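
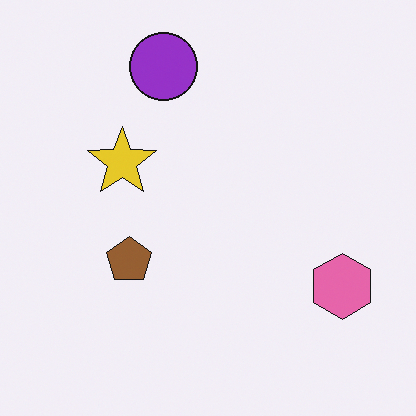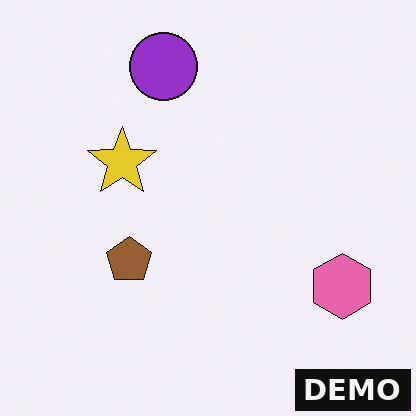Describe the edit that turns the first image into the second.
Watermarked with the text "DEMO" in the lower-right corner.

A dark label reading "DEMO" appears in the lower-right corner.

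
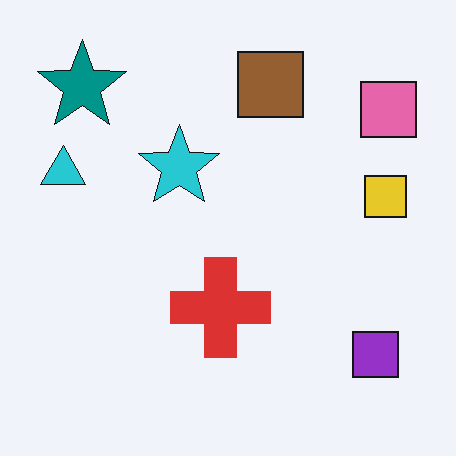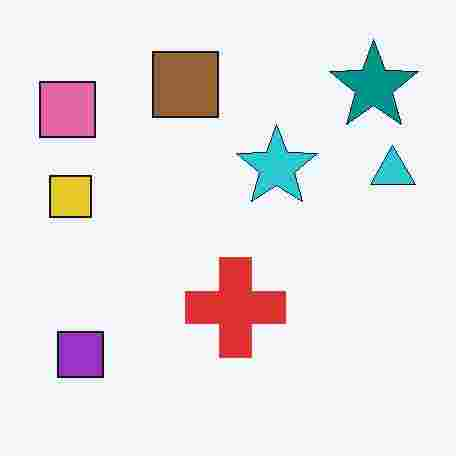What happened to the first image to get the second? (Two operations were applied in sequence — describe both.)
The image was flipped horizontally (left ↔ right), then heavily JPEG-compressed with obvious blocking artifacts.

The cyan triangle is in the left of the first image and the right of the second — shapes on opposite sides of the vertical midline have swapped in a mirror flip. Blocky 8×8 compression artifacts appear around shape edges and the flat background shows ringing — characteristic JPEG degradation.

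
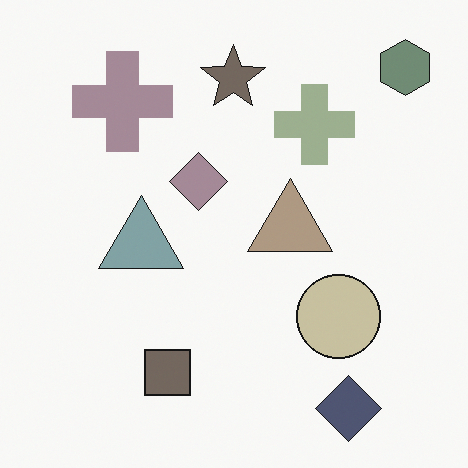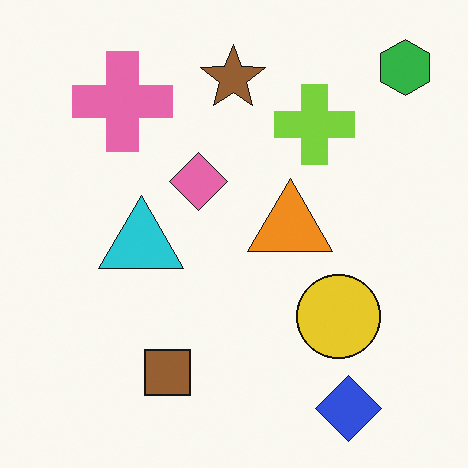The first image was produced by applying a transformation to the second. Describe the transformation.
The transformation is: heavily desaturated.

All colors are more muted and greyish — a global saturation change.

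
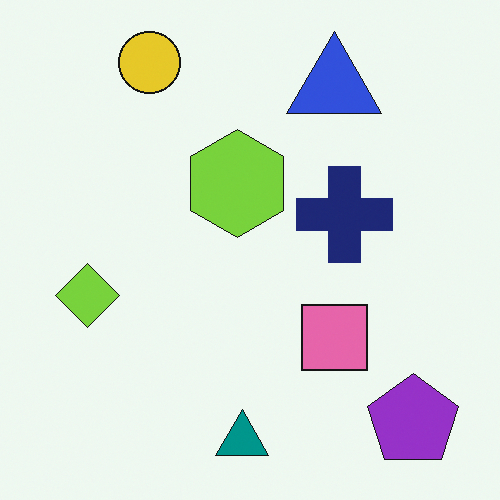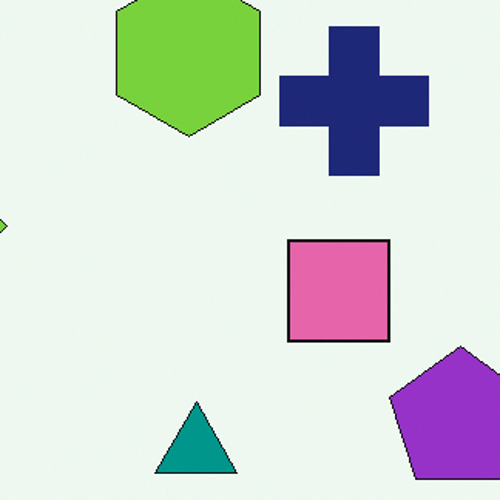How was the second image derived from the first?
It was cropped slightly and scaled back up.

The visible shapes are larger and the field of view is narrower; shapes near the original edges may be partly or wholly outside the frame — a crop-and-rescale.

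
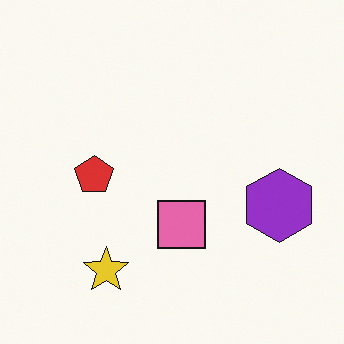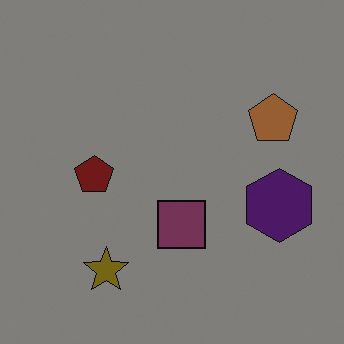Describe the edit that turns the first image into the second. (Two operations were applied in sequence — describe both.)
This is the original image noticeably darkened, then overlaid with an additional brown pentagon.

Every pixel — background and shapes alike — is uniformly darkened. A brown pentagon appears in the second image that is absent from the first.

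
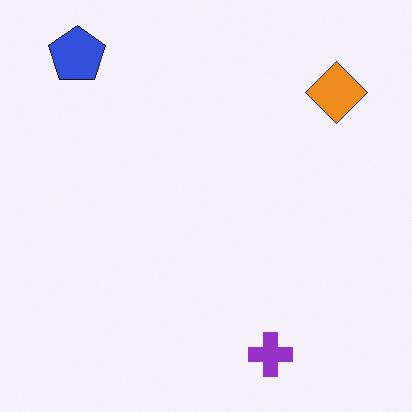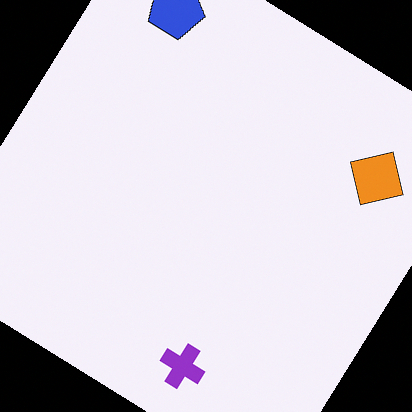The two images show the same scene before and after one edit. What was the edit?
It was rotated clockwise by a large amount — several tens of degrees.

Every shape is tilted by the same angle and the image corners show triangular fill wedges — a whole-image rotation by a non-right angle.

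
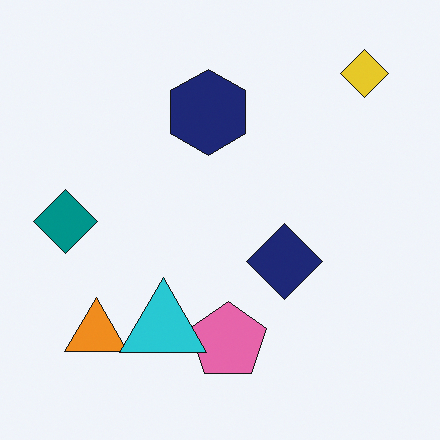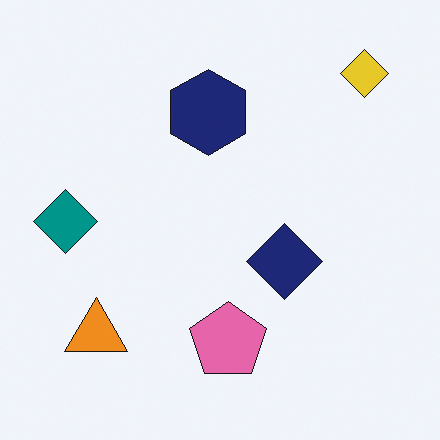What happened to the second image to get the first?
This is the original image overlaid with an additional cyan triangle.

A cyan triangle appears in the first image that is absent from the second.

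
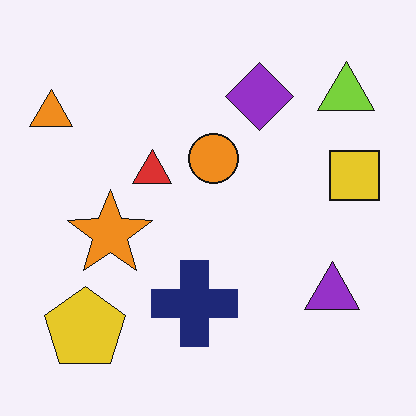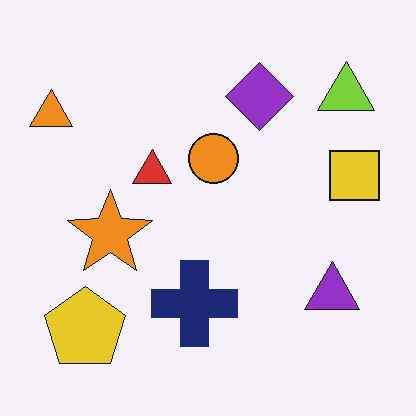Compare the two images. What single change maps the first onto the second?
It was given moderate JPEG compression.

Blocky 8×8 compression artifacts appear around shape edges and the flat background shows ringing — characteristic JPEG degradation.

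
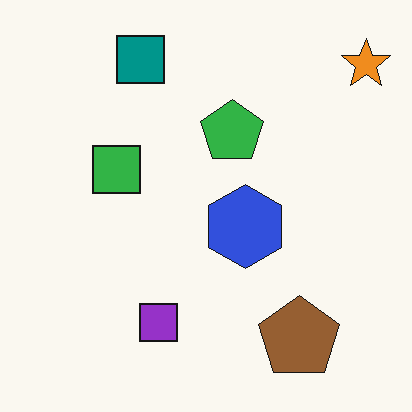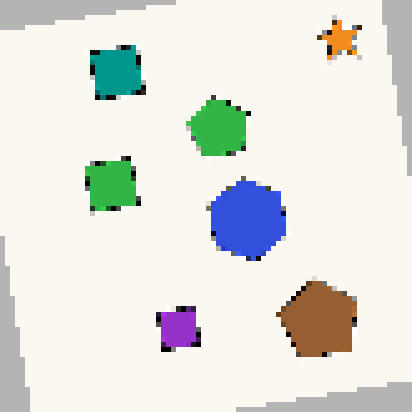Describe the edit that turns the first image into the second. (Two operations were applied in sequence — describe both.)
This is the original image rotated counter-clockwise by a small amount, then mildly pixelated.

Every shape is tilted by the same angle and the image corners show triangular fill wedges — a whole-image rotation by a non-right angle. Shapes are reduced to large square blocks; fine edges and outlines are lost — a downscale-then-upscale (mosaic) effect.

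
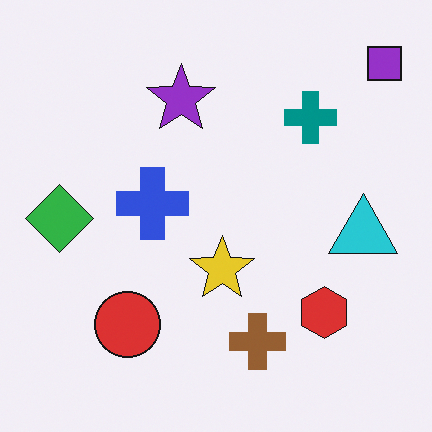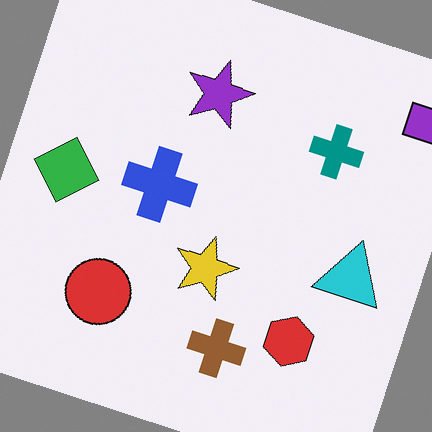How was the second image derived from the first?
This is the original image rotated clockwise by a clearly visible amount.

Every shape is tilted by the same angle and the image corners show triangular fill wedges — a whole-image rotation by a non-right angle.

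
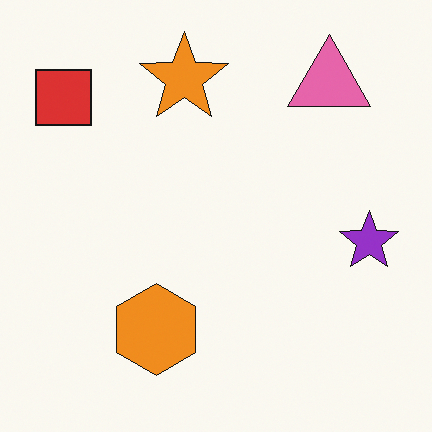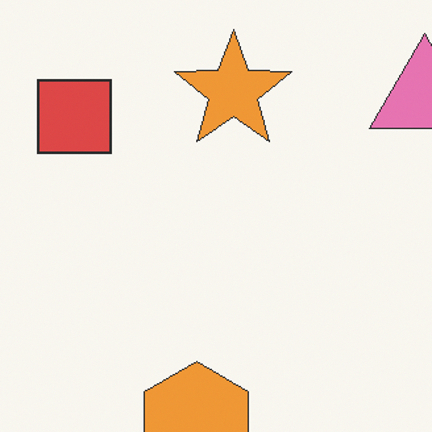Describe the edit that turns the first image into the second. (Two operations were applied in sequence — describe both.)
The transformation is: cropped to a modestly smaller region and rescaled, then given slightly reduced contrast.

The visible shapes are larger and the field of view is narrower; shapes near the original edges may be partly or wholly outside the frame — a crop-and-rescale. Tones are pushed toward mid-grey across the whole image — a global contrast change.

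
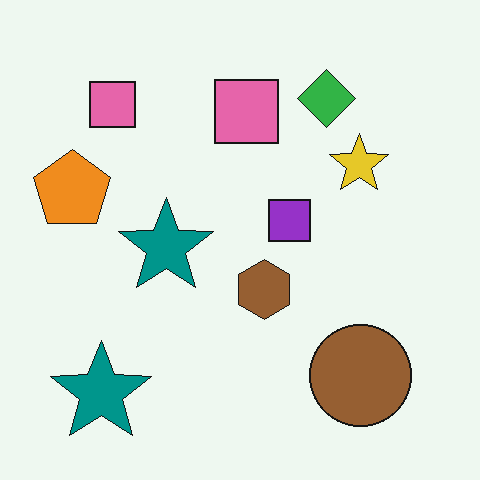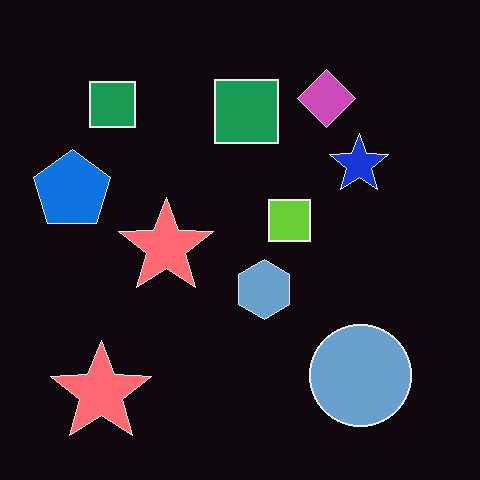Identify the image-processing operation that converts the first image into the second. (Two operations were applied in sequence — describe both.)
JPEG-compressed with visible artifacts, then color-inverted (negative).

Blocky 8×8 compression artifacts appear around shape edges and the flat background shows ringing — characteristic JPEG degradation. The light background has become dark and every shape's color is its complement — a photographic negative.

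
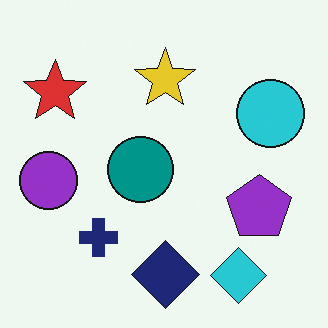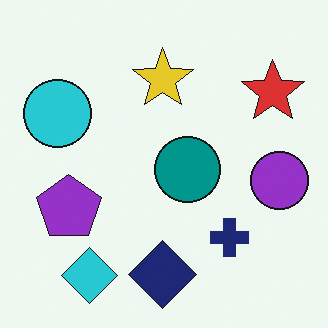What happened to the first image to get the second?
The transformation is: flipped horizontally (left ↔ right).

The purple circle is in the left of the first image and the right of the second — shapes on opposite sides of the vertical midline have swapped in a mirror flip.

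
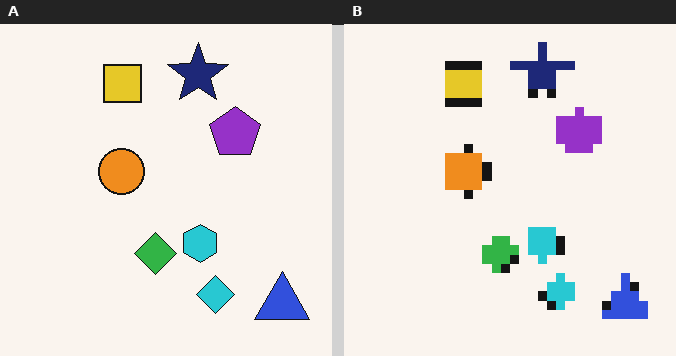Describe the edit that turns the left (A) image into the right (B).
This is the original image coarsely pixelated.

Shapes are reduced to large square blocks; fine edges and outlines are lost — a downscale-then-upscale (mosaic) effect.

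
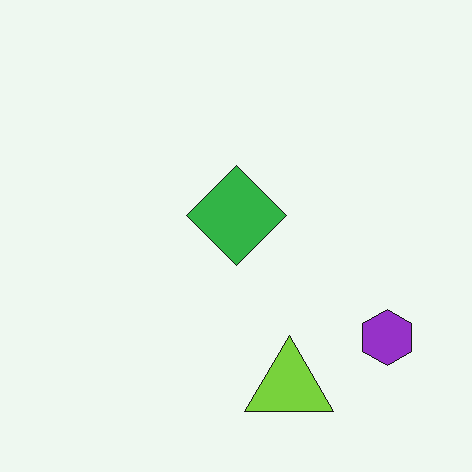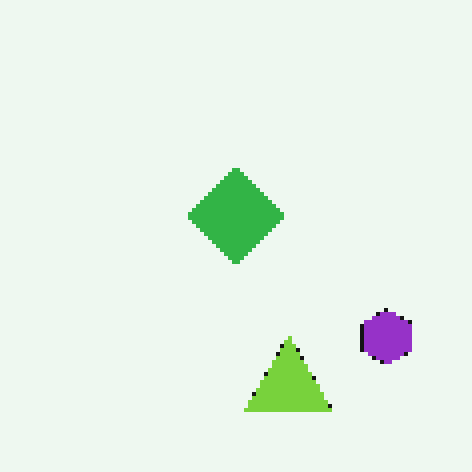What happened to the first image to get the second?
The transformation is: lightly pixelated (a mild mosaic effect).

Shapes are reduced to large square blocks; fine edges and outlines are lost — a downscale-then-upscale (mosaic) effect.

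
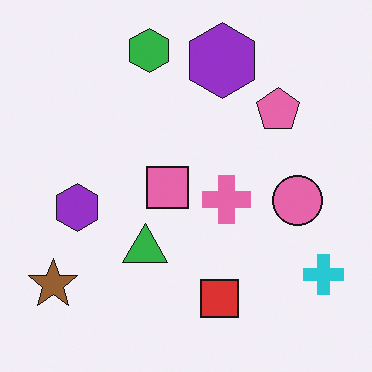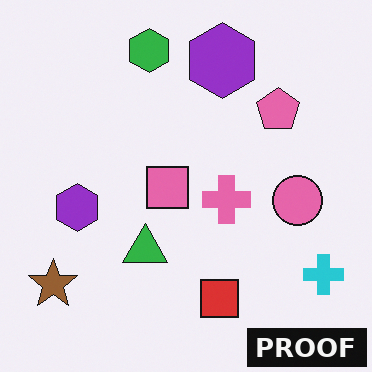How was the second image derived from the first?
Watermarked with the text "PROOF" in the lower-right corner.

A dark label reading "PROOF" appears in the lower-right corner.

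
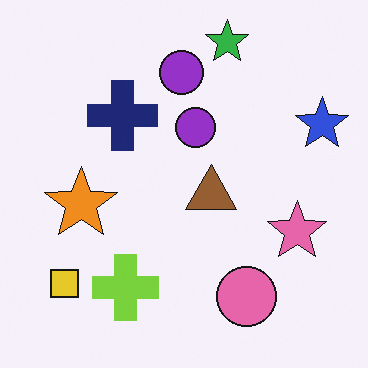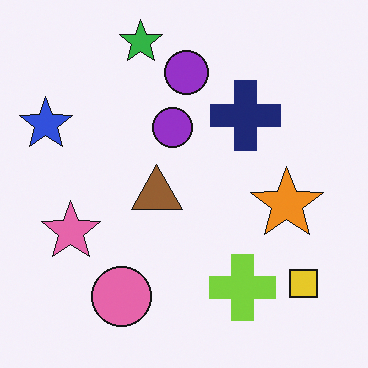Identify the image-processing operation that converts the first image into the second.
It was flipped horizontally (left ↔ right).

The blue star is in the right of the first image and the left of the second — shapes on opposite sides of the vertical midline have swapped in a mirror flip.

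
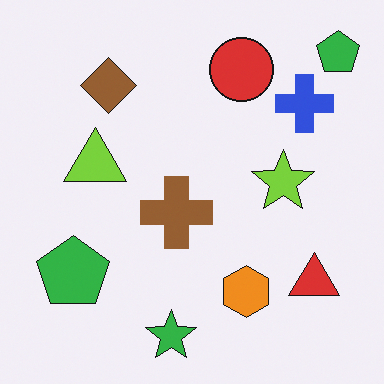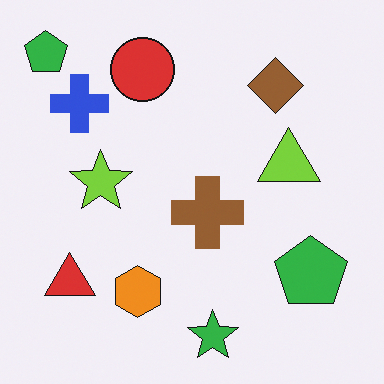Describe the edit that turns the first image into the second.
It was flipped horizontally (left ↔ right).

The red triangle is in the bottom-right of the first image and the bottom-left of the second — shapes on opposite sides of the vertical midline have swapped in a mirror flip.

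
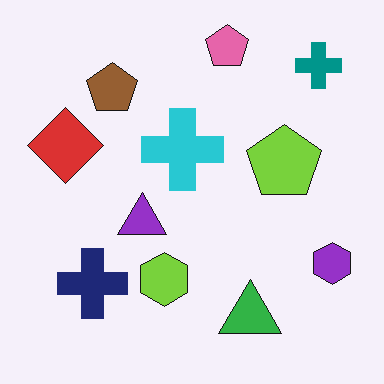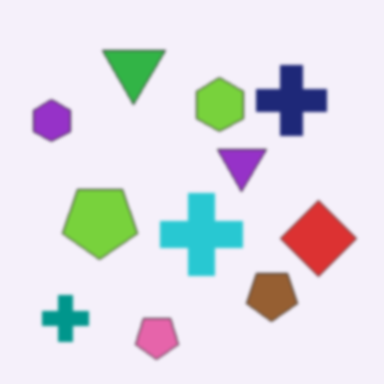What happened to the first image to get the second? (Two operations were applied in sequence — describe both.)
The image was rotated 180°, then lightly blurred.

The teal cross sits in the top-right of the first image and the bottom-left of the second — consistent with a whole-image 180° rotation. Shape edges and outlines are uniformly softened across the whole image.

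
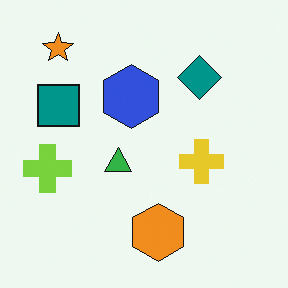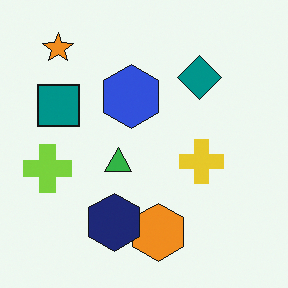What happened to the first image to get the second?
Overlaid with an additional navy hexagon.

A navy hexagon appears in the second image that is absent from the first.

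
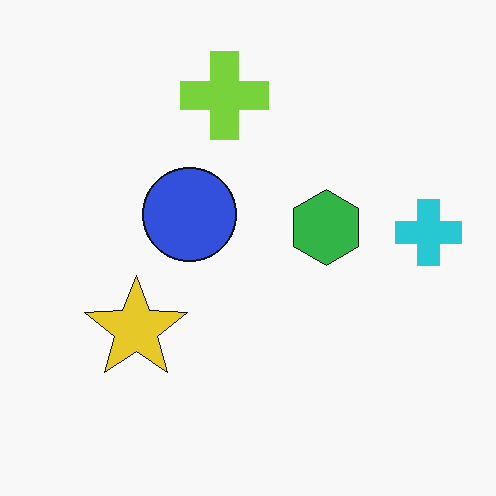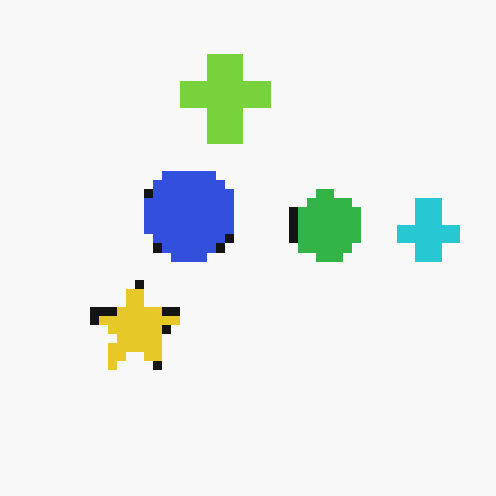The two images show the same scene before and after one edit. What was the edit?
The transformation is: heavily pixelated into large blocks.

Shapes are reduced to large square blocks; fine edges and outlines are lost — a downscale-then-upscale (mosaic) effect.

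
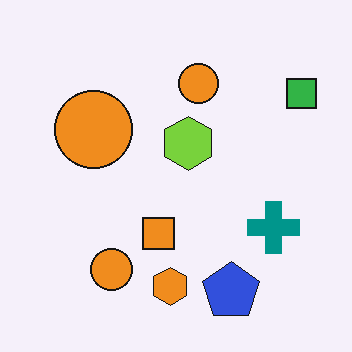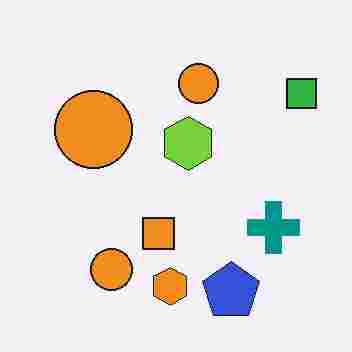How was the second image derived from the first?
The second image is the first heavily JPEG-compressed with obvious blocking artifacts.

Blocky 8×8 compression artifacts appear around shape edges and the flat background shows ringing — characteristic JPEG degradation.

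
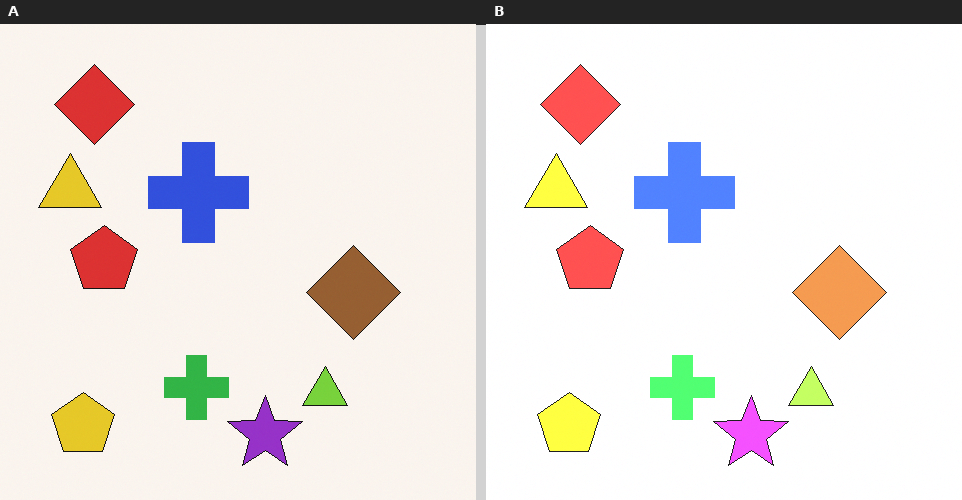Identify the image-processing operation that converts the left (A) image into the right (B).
This is the original image substantially brightened.

Every pixel — background and shapes alike — is uniformly brightened.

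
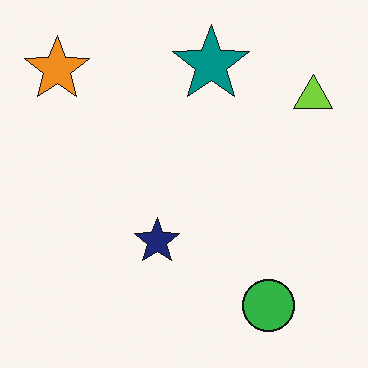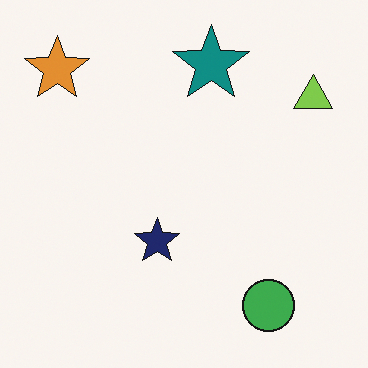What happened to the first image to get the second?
The image was slightly desaturated.

All colors are more muted and greyish — a global saturation change.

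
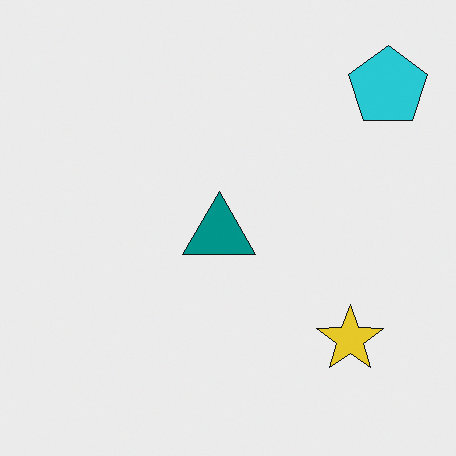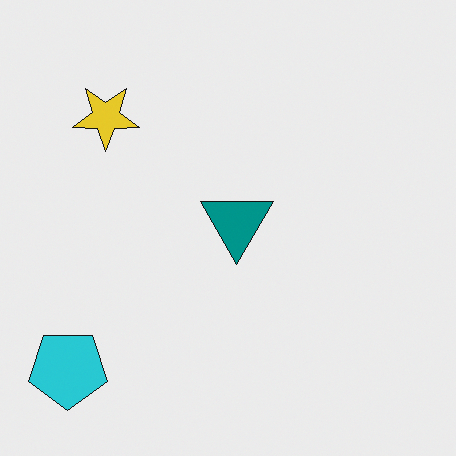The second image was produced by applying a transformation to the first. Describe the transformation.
The image was rotated 180°.

The cyan pentagon sits in the top-right of the first image and the bottom-left of the second — consistent with a whole-image 180° rotation.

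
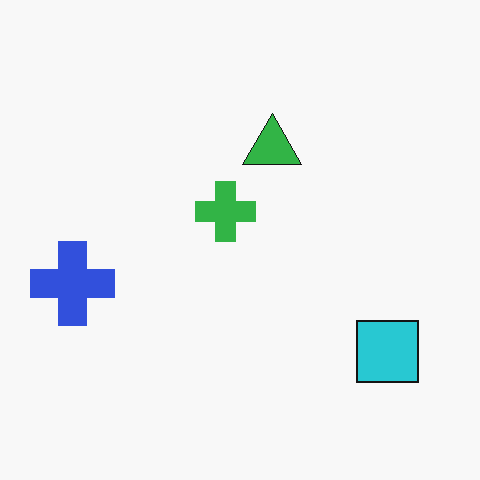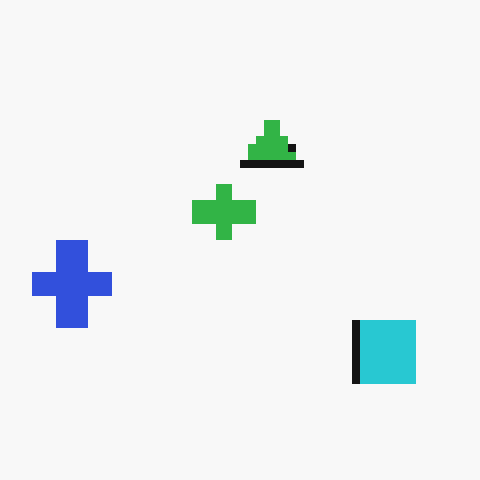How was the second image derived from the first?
The image was moderately pixelated.

Shapes are reduced to large square blocks; fine edges and outlines are lost — a downscale-then-upscale (mosaic) effect.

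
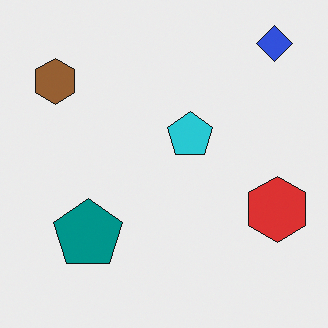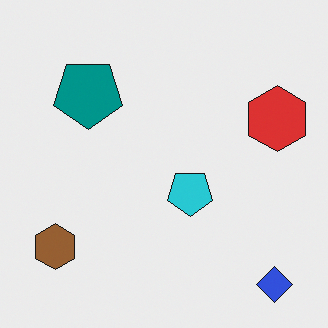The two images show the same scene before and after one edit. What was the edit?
Flipped vertically (top ↔ bottom).

The blue diamond is in the top-right of the first image and the bottom-right of the second — shapes on opposite sides of the horizontal midline have swapped in a mirror flip.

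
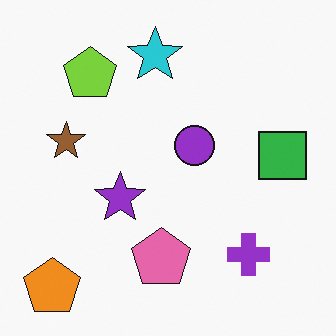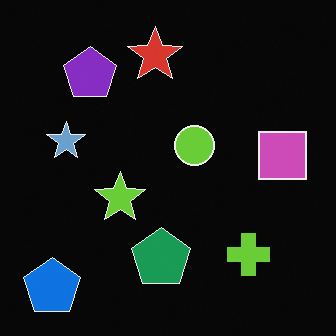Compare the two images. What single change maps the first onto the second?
The second image is the first color-inverted (negative).

The light background has become dark and every shape's color is its complement — a photographic negative.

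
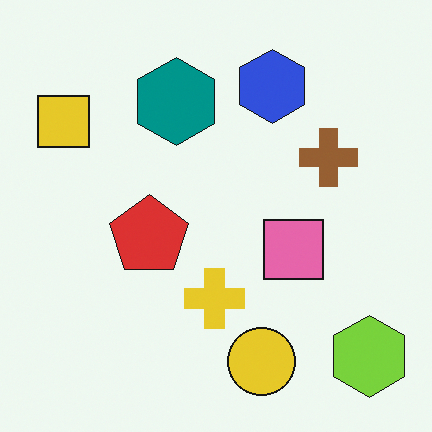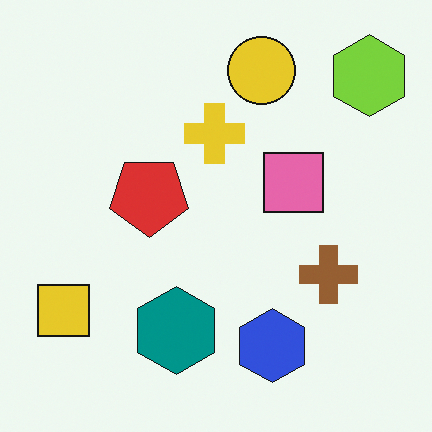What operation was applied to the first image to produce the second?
The image was flipped vertically (top ↔ bottom).

The yellow circle is in the bottom of the first image and the top of the second — shapes on opposite sides of the horizontal midline have swapped in a mirror flip.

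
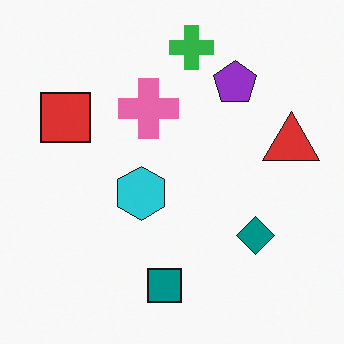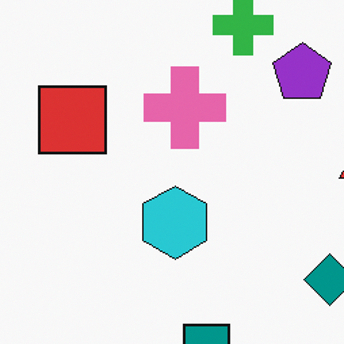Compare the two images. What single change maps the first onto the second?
The second image is the first cropped to a modestly smaller region and rescaled.

The visible shapes are larger and the field of view is narrower; shapes near the original edges may be partly or wholly outside the frame — a crop-and-rescale.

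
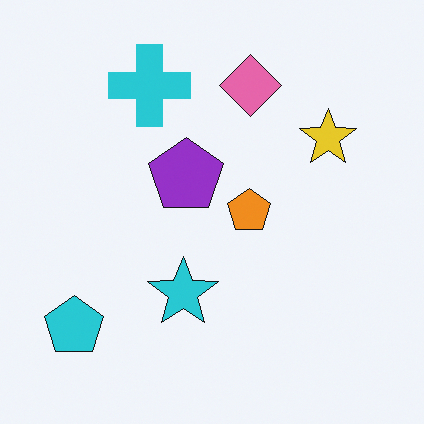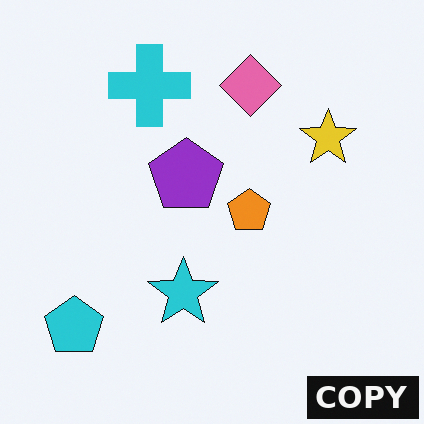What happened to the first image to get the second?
It was watermarked with the text "COPY" in the lower-right corner.

A dark label reading "COPY" appears in the lower-right corner.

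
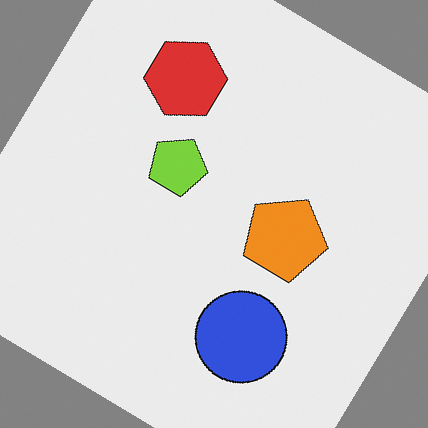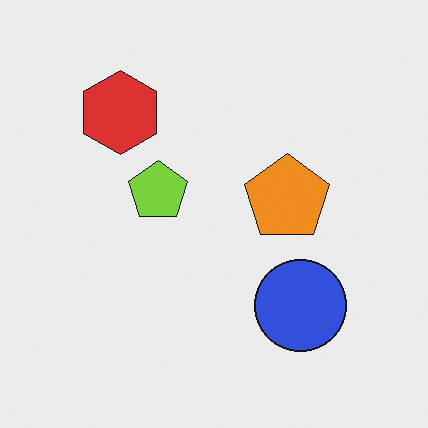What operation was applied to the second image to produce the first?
Rotated clockwise by a large amount — several tens of degrees.

Every shape is tilted by the same angle and the image corners show triangular fill wedges — a whole-image rotation by a non-right angle.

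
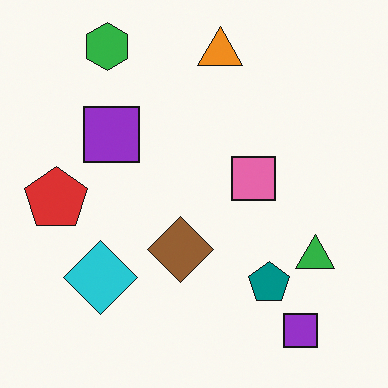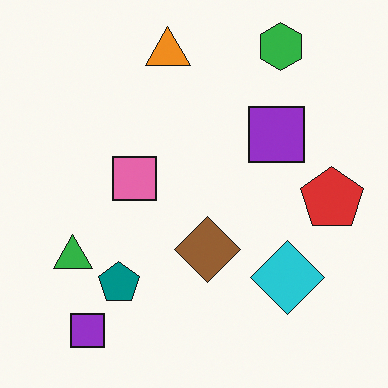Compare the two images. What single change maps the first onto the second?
This is the original image flipped horizontally (left ↔ right).

The red pentagon is in the left of the first image and the right of the second — shapes on opposite sides of the vertical midline have swapped in a mirror flip.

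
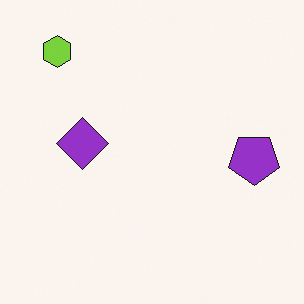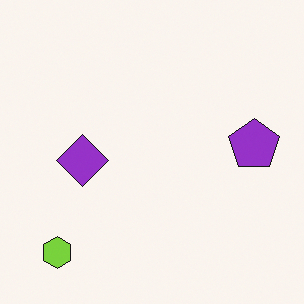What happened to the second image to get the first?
Flipped vertically (top ↔ bottom).

The lime hexagon is in the bottom-left of the second image and the top-left of the first — shapes on opposite sides of the horizontal midline have swapped in a mirror flip.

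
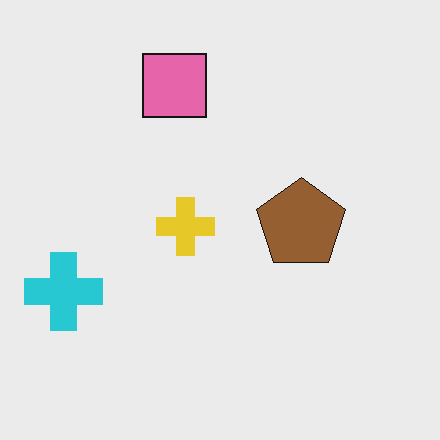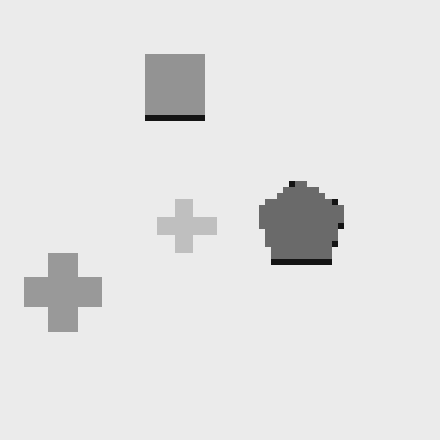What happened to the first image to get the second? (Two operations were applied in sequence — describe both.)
Pixelated into visible square blocks, then converted to grayscale.

Shapes are reduced to large square blocks; fine edges and outlines are lost — a downscale-then-upscale (mosaic) effect. All color is removed — every shape is now a shade of grey.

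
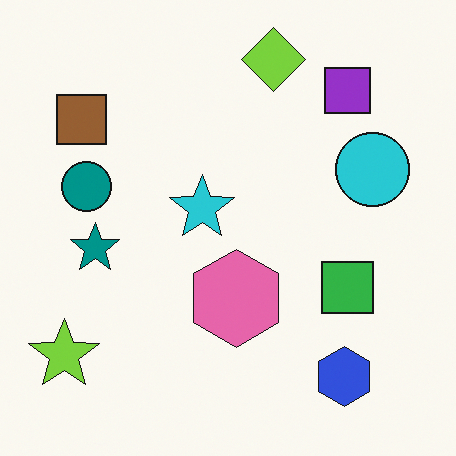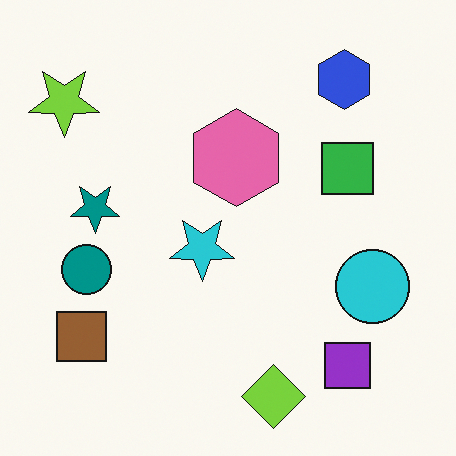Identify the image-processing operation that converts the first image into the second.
The second image is the first flipped vertically (top ↔ bottom).

The lime diamond is in the top of the first image and the bottom of the second — shapes on opposite sides of the horizontal midline have swapped in a mirror flip.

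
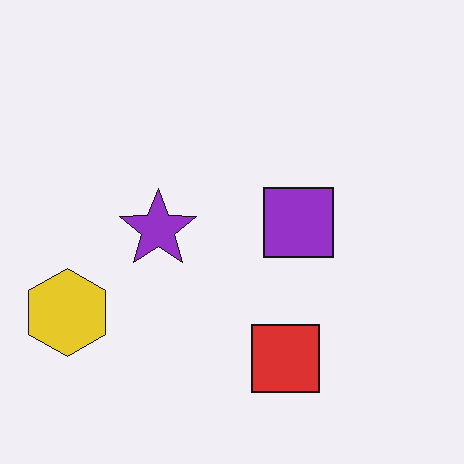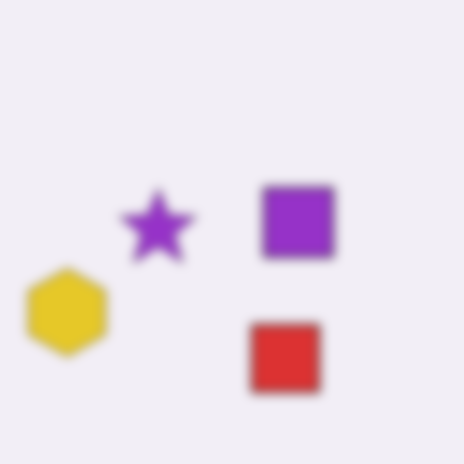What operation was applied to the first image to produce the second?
The transformation is: strongly gaussian-blurred.

Shape edges and outlines are uniformly softened across the whole image.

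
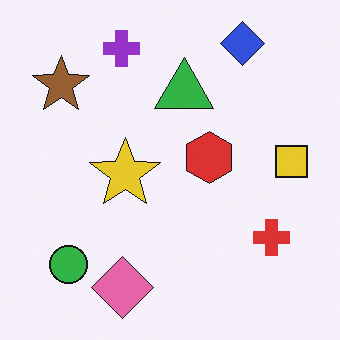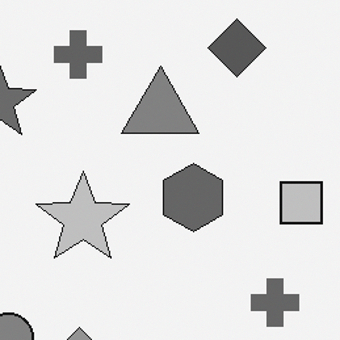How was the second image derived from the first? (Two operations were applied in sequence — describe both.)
It was converted to grayscale, then cropped slightly and scaled back up.

All color is removed — every shape is now a shade of grey. The visible shapes are larger and the field of view is narrower; shapes near the original edges may be partly or wholly outside the frame — a crop-and-rescale.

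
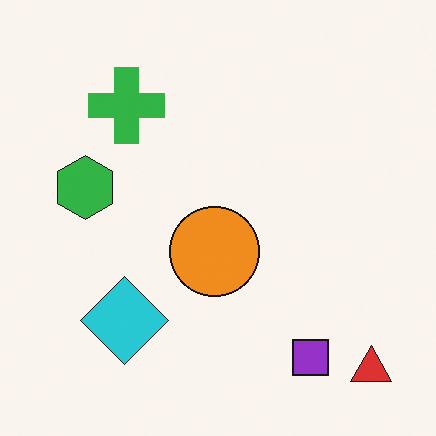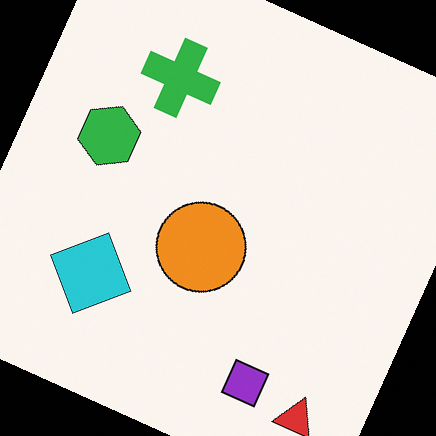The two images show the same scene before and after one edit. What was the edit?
The image was rotated clockwise by a moderate amount.

Every shape is tilted by the same angle and the image corners show triangular fill wedges — a whole-image rotation by a non-right angle.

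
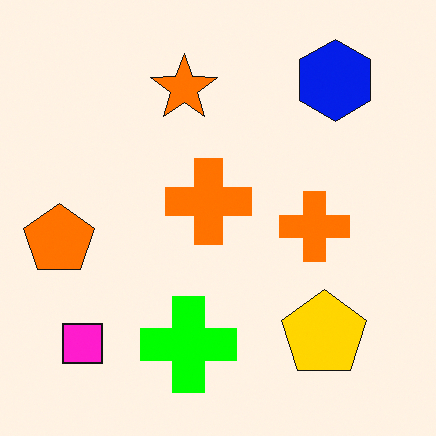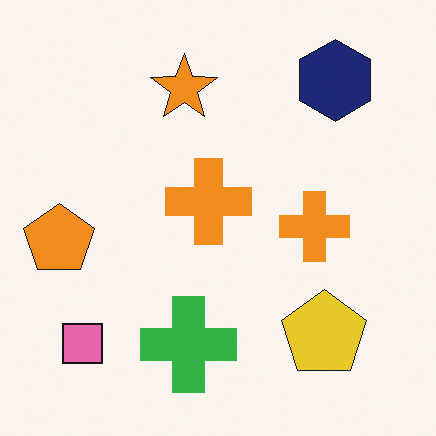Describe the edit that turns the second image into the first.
The first image is the second heavily oversaturated.

All colors are more vivid — a global saturation change.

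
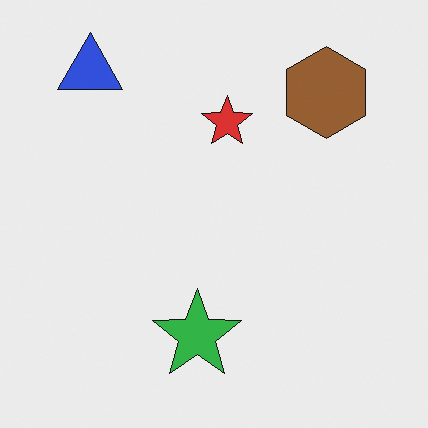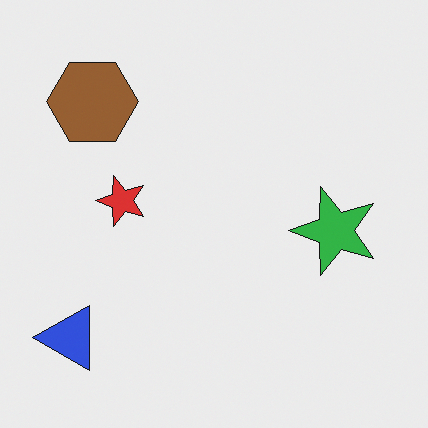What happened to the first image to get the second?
The transformation is: rotated 90° counter-clockwise.

The blue triangle sits in the top-left of the first image and the bottom-left of the second — consistent with a whole-image 90° counter-clockwise rotation.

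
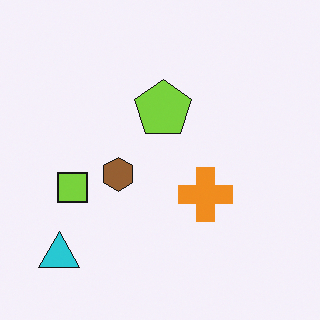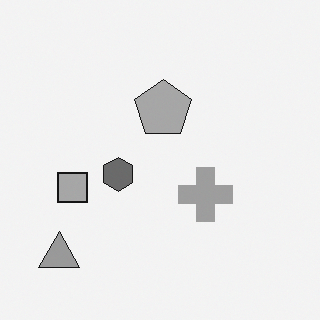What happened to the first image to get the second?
The second image is the first converted to grayscale.

All color is removed — every shape is now a shade of grey.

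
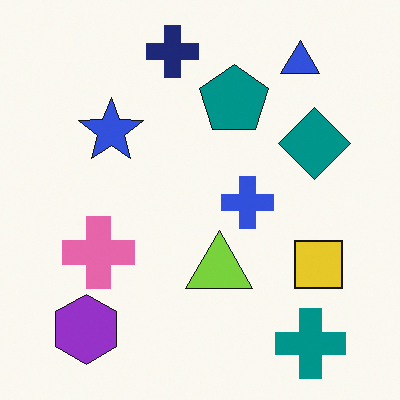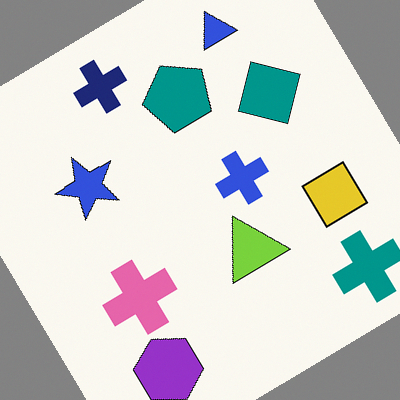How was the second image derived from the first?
The second image is the first rotated counter-clockwise by a large amount — several tens of degrees.

Every shape is tilted by the same angle and the image corners show triangular fill wedges — a whole-image rotation by a non-right angle.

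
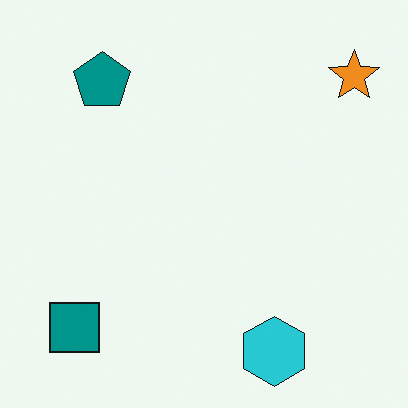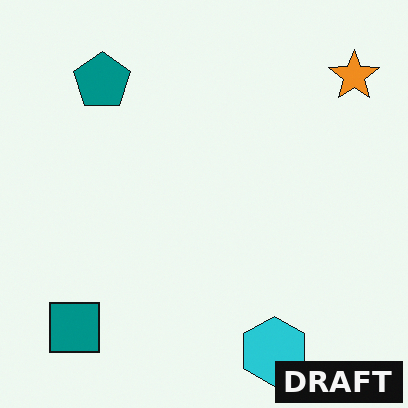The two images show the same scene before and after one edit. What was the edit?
It was watermarked with the text "DRAFT" in the lower-right corner.

A dark label reading "DRAFT" appears in the lower-right corner.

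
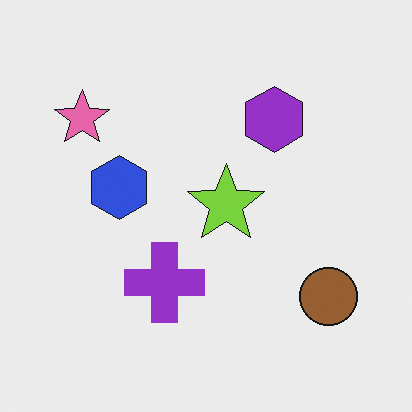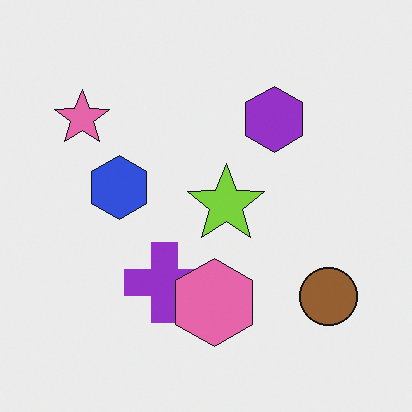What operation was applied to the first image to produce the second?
This is the original image overlaid with an additional pink hexagon.

A pink hexagon appears in the second image that is absent from the first.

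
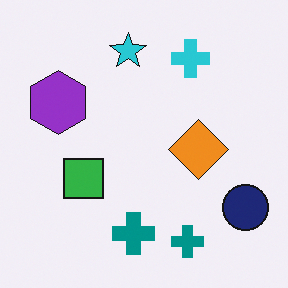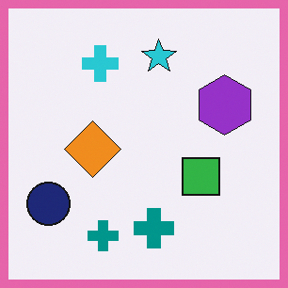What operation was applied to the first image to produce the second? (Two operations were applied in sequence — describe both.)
The second image is the first flipped horizontally (left ↔ right), then framed with a pink border.

The navy circle is in the bottom-right of the first image and the bottom-left of the second — shapes on opposite sides of the vertical midline have swapped in a mirror flip. A solid pink frame runs around the edge of the second image, with the content slightly shrunk inside it.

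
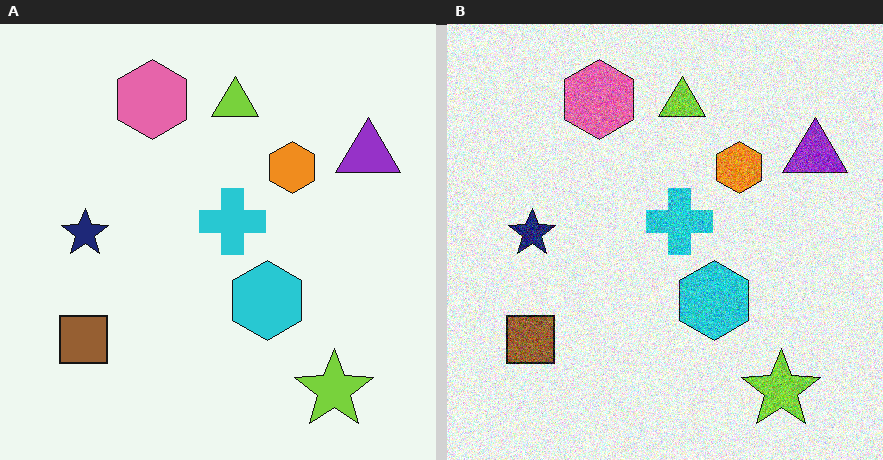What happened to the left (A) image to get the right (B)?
This is the original image degraded with strong gaussian noise.

Random speckle covers the whole image, including the flat background.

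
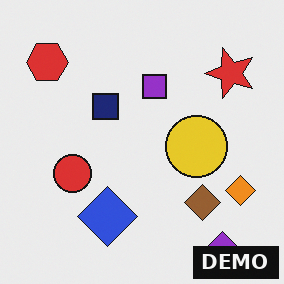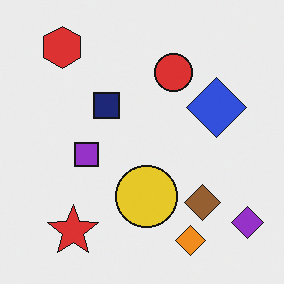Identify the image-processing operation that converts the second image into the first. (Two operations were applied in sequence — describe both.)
It was transposed (reflected across the top-left ↔ bottom-right diagonal), then watermarked with the text "DEMO" in the lower-right corner.

Shapes have swapped their row and column positions — what was in the top-right is now in the bottom-left — a diagonal reflection. A dark label reading "DEMO" appears in the lower-right corner.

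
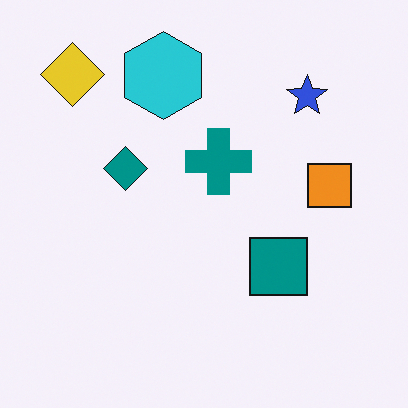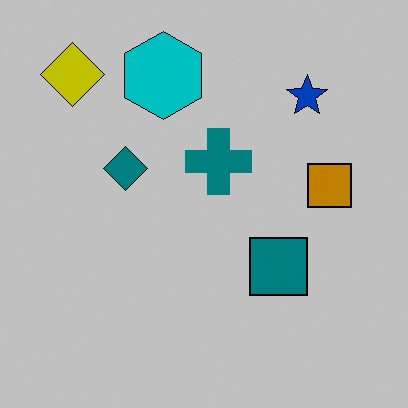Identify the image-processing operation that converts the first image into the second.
This is the original image heavily posterized to just a handful of flat colors.

Each flat color has snapped to a coarser quantized level — most visibly, the near-white background has dropped to a flat grey.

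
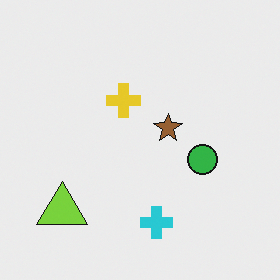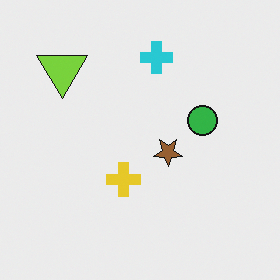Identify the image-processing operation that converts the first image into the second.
The transformation is: flipped vertically (top ↔ bottom).

The cyan cross is in the bottom of the first image and the top of the second — shapes on opposite sides of the horizontal midline have swapped in a mirror flip.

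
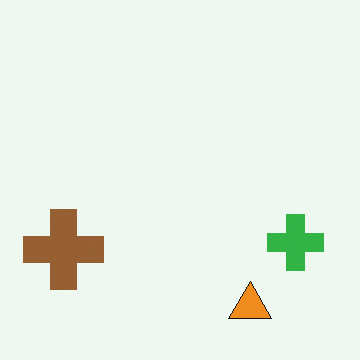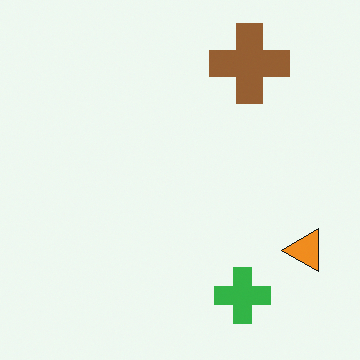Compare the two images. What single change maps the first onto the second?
This is the original image transposed (reflected across the top-left ↔ bottom-right diagonal).

Shapes have swapped their row and column positions — what was in the top-right is now in the bottom-left — a diagonal reflection.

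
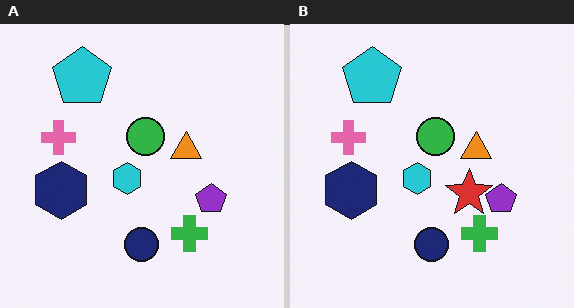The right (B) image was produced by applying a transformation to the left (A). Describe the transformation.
The transformation is: overlaid with an additional red star.

A red star appears in the right (B) image that is absent from the left (A).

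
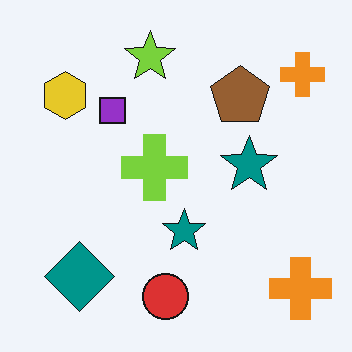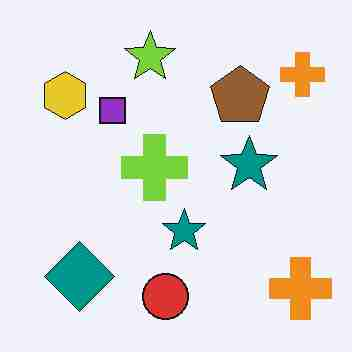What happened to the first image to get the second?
The image was heavily JPEG-compressed with obvious blocking artifacts.

Blocky 8×8 compression artifacts appear around shape edges and the flat background shows ringing — characteristic JPEG degradation.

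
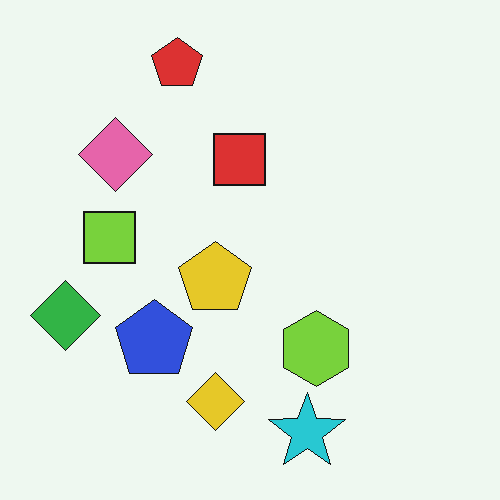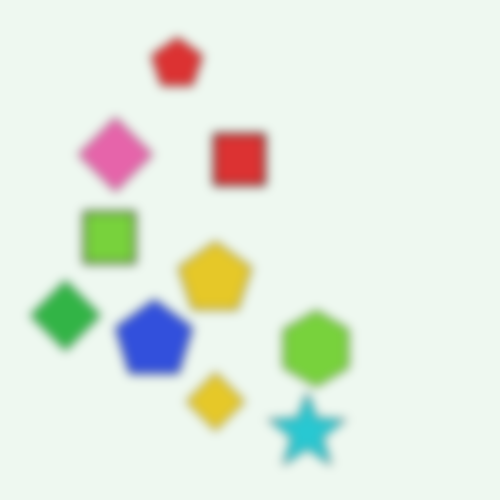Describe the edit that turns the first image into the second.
The image was heavily blurred.

Shape edges and outlines are uniformly softened across the whole image.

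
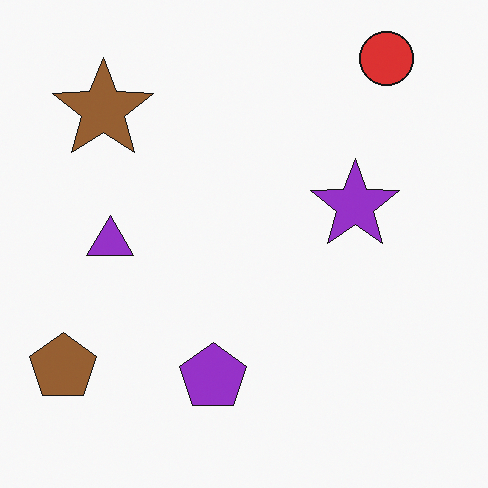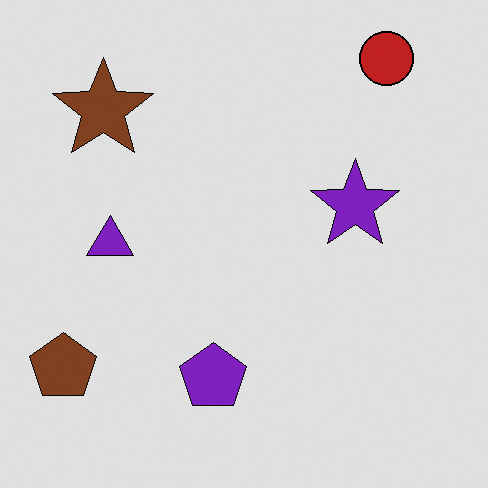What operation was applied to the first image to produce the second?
The transformation is: posterized to a reduced palette.

Each flat color has snapped to a coarser quantized level — most visibly, the near-white background has dropped to a flat grey.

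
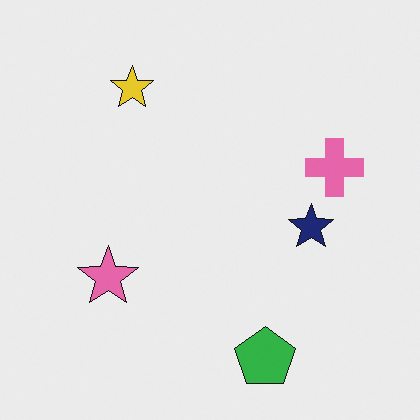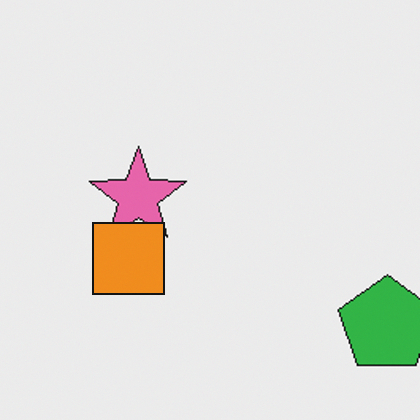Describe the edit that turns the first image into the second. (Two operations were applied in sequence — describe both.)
The second image is the first cropped slightly and scaled back up, then overlaid with an additional orange square.

The visible shapes are larger and the field of view is narrower; shapes near the original edges may be partly or wholly outside the frame — a crop-and-rescale. An orange square appears in the second image that is absent from the first.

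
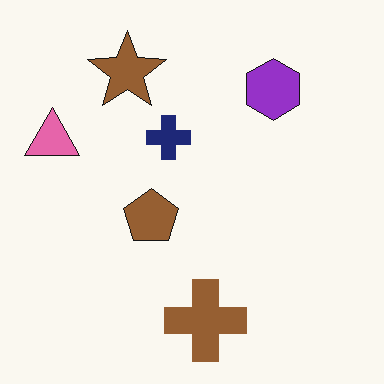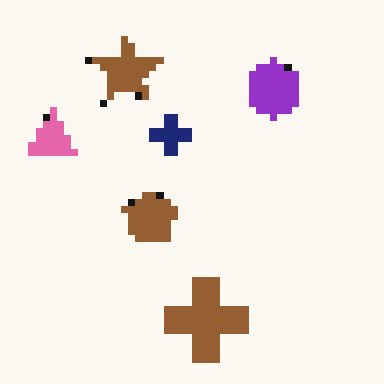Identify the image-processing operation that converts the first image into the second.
Pixelated into visible square blocks.

Shapes are reduced to large square blocks; fine edges and outlines are lost — a downscale-then-upscale (mosaic) effect.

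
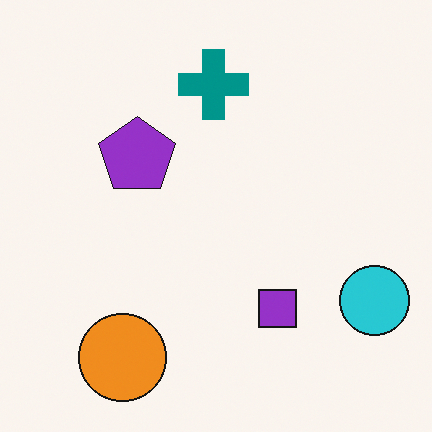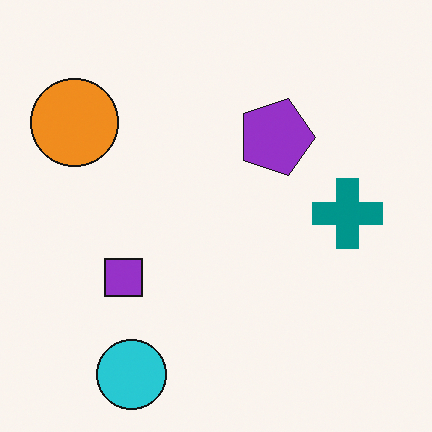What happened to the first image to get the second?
The transformation is: rotated 90° clockwise.

The cyan circle sits in the bottom-right of the first image and the bottom-left of the second — consistent with a whole-image 90° clockwise rotation.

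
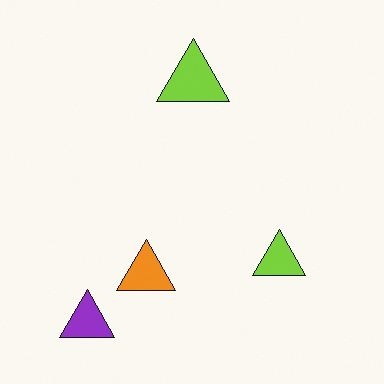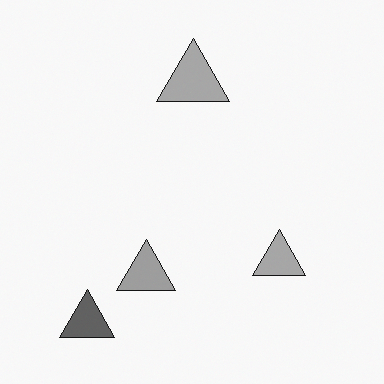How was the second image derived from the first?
It was converted to grayscale.

All color is removed — every shape is now a shade of grey.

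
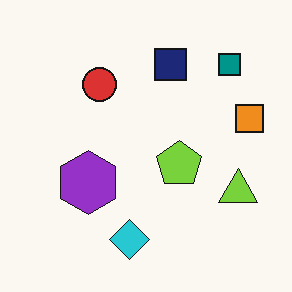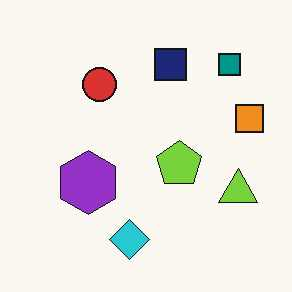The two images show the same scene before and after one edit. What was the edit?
It was given moderate JPEG compression.

Blocky 8×8 compression artifacts appear around shape edges and the flat background shows ringing — characteristic JPEG degradation.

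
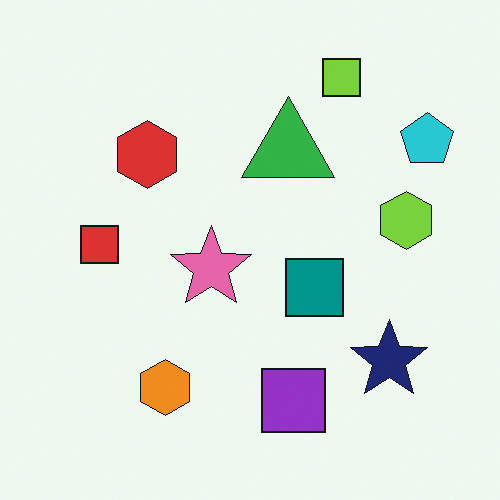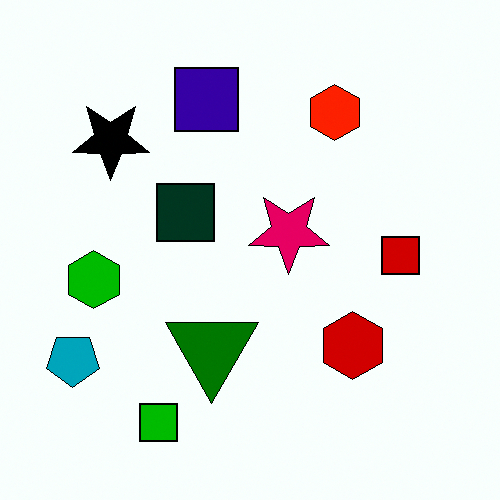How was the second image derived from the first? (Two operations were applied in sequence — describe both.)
The image was boosted in contrast, then rotated 180°.

Tones are pushed away from mid-grey across the whole image — a global contrast change. The cyan pentagon sits in the top-right of the first image and the bottom-left of the second — consistent with a whole-image 180° rotation.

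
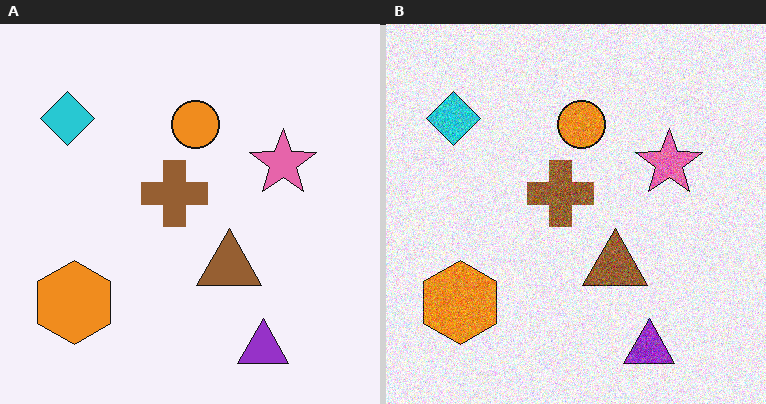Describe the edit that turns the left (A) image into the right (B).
The right (B) image is the left (A) degraded with strong gaussian noise.

Random speckle covers the whole image, including the flat background.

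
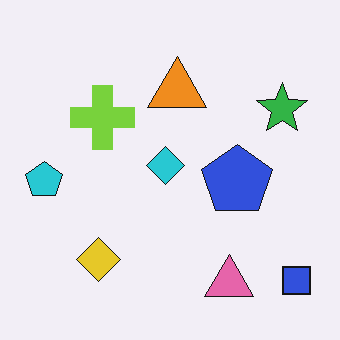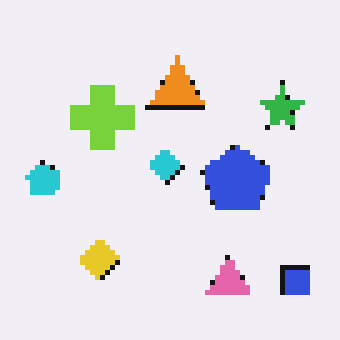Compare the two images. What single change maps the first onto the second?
It was lightly pixelated (a mild mosaic effect).

Shapes are reduced to large square blocks; fine edges and outlines are lost — a downscale-then-upscale (mosaic) effect.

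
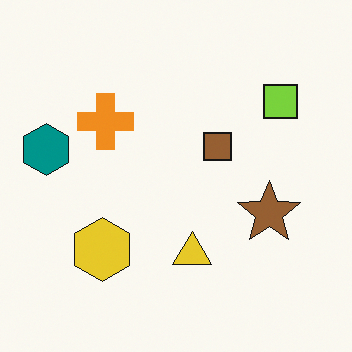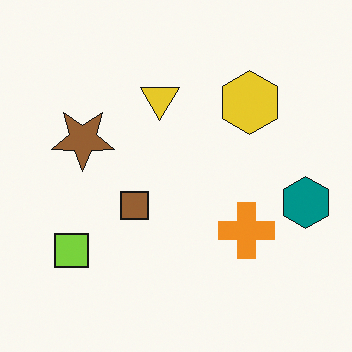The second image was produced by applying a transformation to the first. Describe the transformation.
The transformation is: rotated 180°.

The teal hexagon sits in the left of the first image and the right of the second — consistent with a whole-image 180° rotation.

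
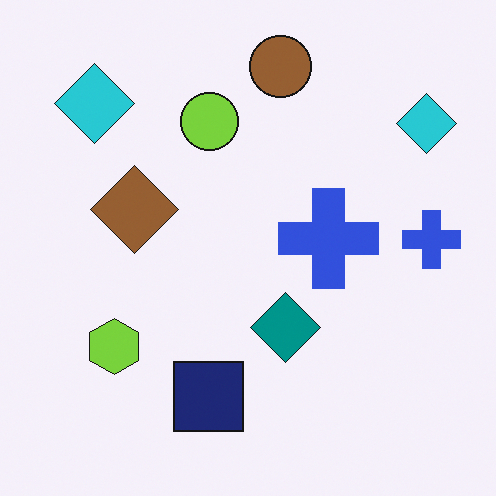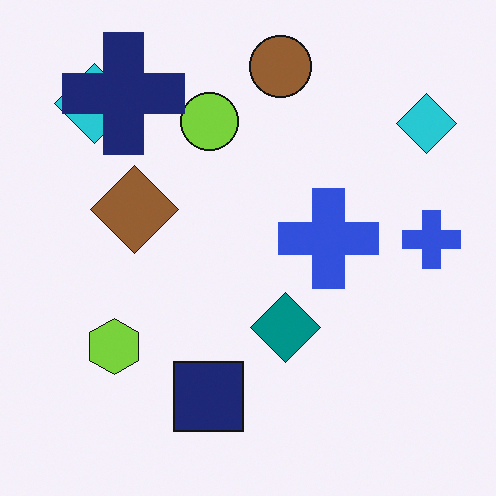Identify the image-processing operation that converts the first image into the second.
The second image is the first overlaid with an additional navy cross.

A navy cross appears in the second image that is absent from the first.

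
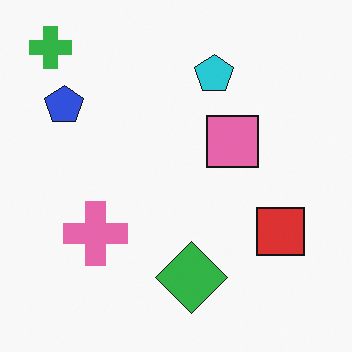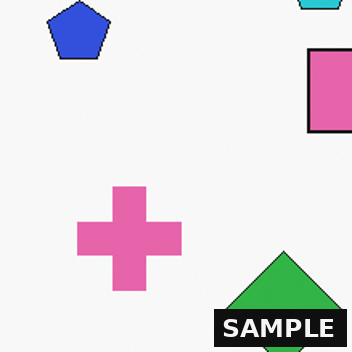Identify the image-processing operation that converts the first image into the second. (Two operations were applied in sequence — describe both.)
The image was cropped slightly and scaled back up, then watermarked with the text "SAMPLE" in the lower-right corner.

The visible shapes are larger and the field of view is narrower; shapes near the original edges may be partly or wholly outside the frame — a crop-and-rescale. A dark label reading "SAMPLE" appears in the lower-right corner.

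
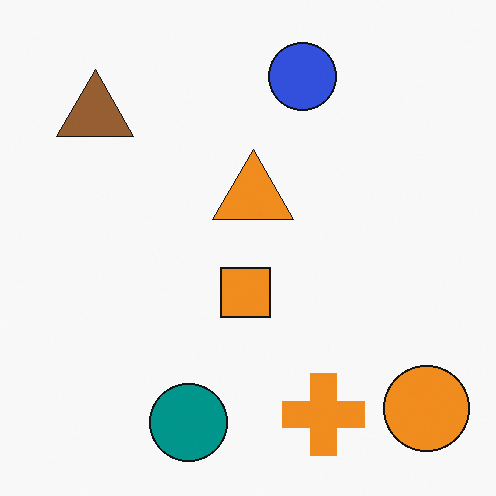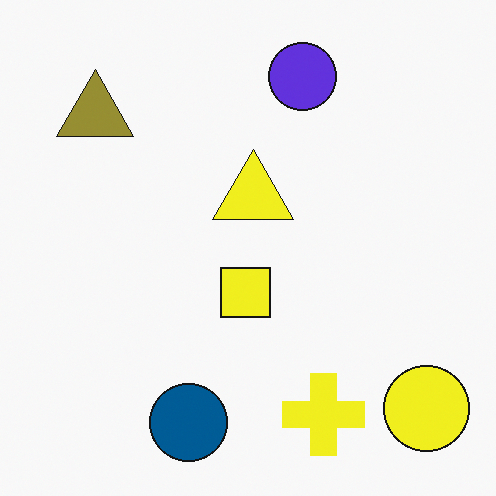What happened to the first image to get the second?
The second image is the first hue-shifted slightly.

Every shape's color has rotated by the same amount around the hue wheel — a uniform hue shift.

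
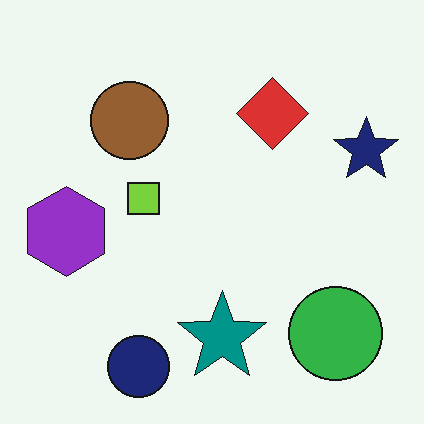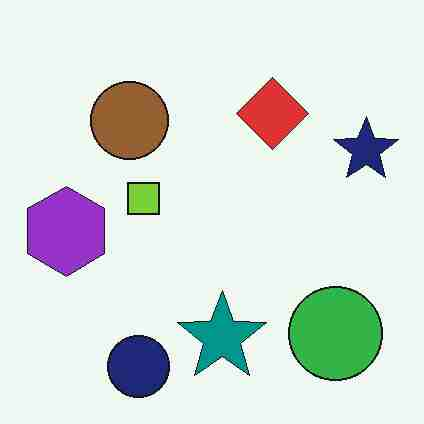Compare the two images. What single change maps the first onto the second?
The transformation is: degraded with heavy JPEG compression.

Blocky 8×8 compression artifacts appear around shape edges and the flat background shows ringing — characteristic JPEG degradation.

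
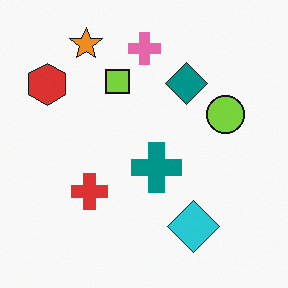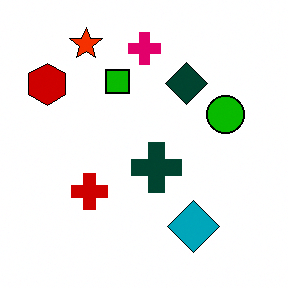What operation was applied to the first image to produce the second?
The second image is the first given much higher contrast.

Tones are pushed away from mid-grey across the whole image — a global contrast change.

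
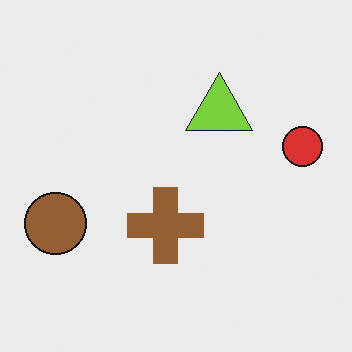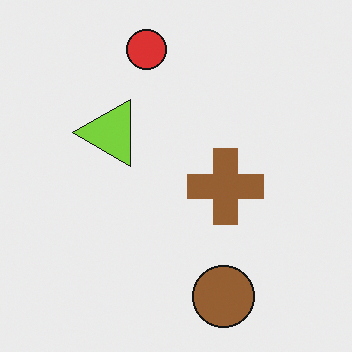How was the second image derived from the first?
This is the original image rotated 90° counter-clockwise.

The brown circle sits in the left of the first image and the bottom of the second — consistent with a whole-image 90° counter-clockwise rotation.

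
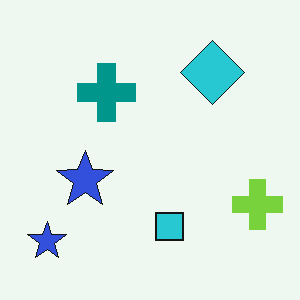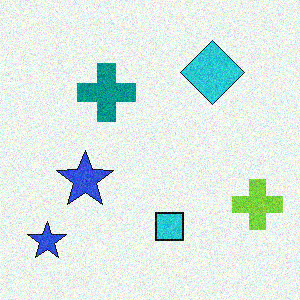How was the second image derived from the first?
The transformation is: degraded with visible gaussian noise.

Random speckle covers the whole image, including the flat background.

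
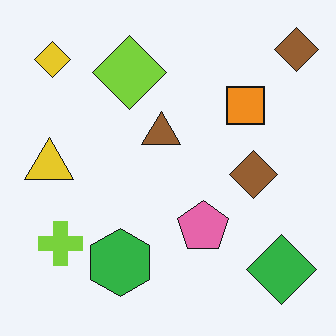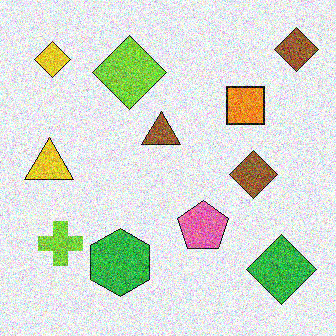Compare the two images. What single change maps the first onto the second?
Degraded with a thick layer of grain.

Random speckle covers the whole image, including the flat background.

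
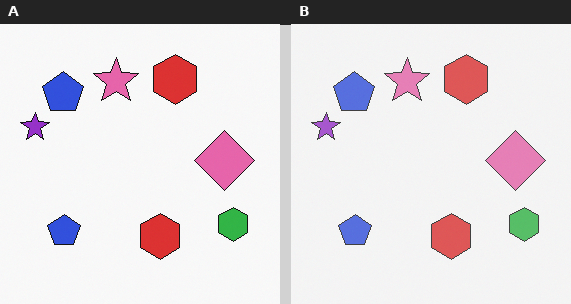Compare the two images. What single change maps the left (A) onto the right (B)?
The image was given slightly reduced contrast.

Tones are pushed toward mid-grey across the whole image — a global contrast change.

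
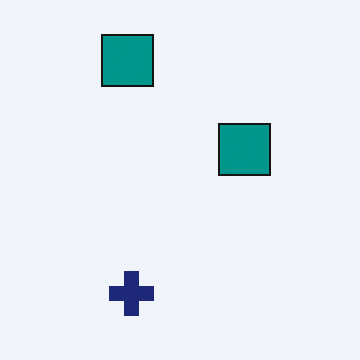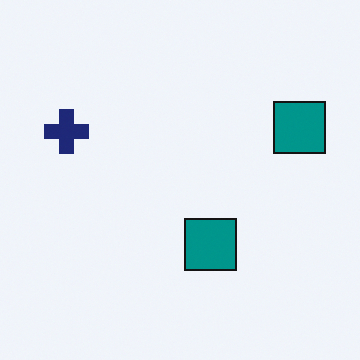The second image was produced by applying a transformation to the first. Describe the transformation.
The second image is the first rotated 90° clockwise.

The navy cross sits in the bottom of the first image and the left of the second — consistent with a whole-image 90° clockwise rotation.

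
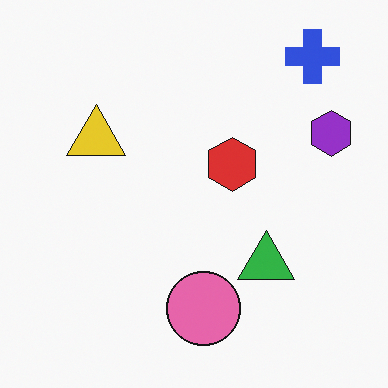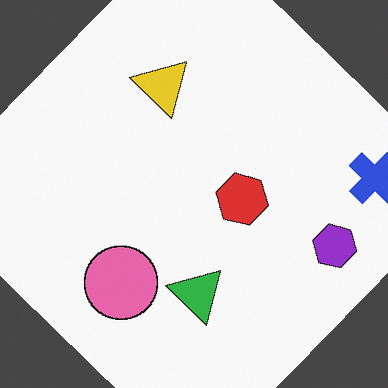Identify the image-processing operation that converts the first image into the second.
The transformation is: rotated clockwise by a large amount — several tens of degrees.

Every shape is tilted by the same angle and the image corners show triangular fill wedges — a whole-image rotation by a non-right angle.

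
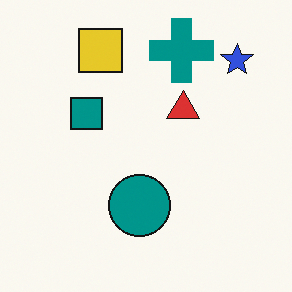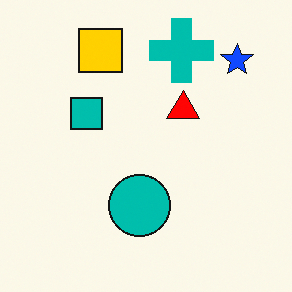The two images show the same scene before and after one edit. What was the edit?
The image was heavily oversaturated.

All colors are more vivid — a global saturation change.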